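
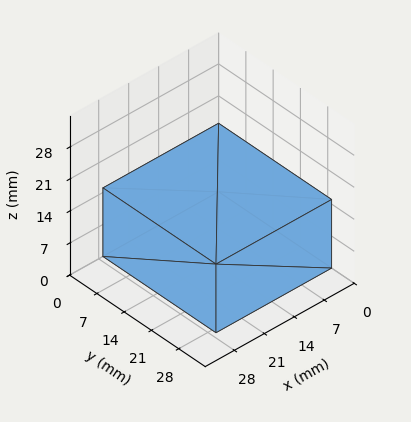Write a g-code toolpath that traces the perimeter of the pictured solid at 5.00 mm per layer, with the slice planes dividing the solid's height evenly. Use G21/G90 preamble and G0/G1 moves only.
Reading the render: the shape is a rectangular box, roughly 27 × 29 mm footprint and 15 mm tall (dimensions read to the nearest mm from the axis ticks). For the g-code, the solid's height is divided into equal slices at the stated Δz and each level perimeter traced with G1 moves after a G0 lift.

; perimeter-only toolpath
G21 ; units = mm
G90 ; absolute positioning
G28 ; home
; layer 1
G0 Z5.00
G0 X0.00 Y0.00
G1 X27.00 Y0.00
G1 X27.00 Y29.00
G1 X0.00 Y29.00
G1 X0.00 Y0.00
; layer 2
G0 Z10.00
G0 X0.00 Y0.00
G1 X27.00 Y0.00
G1 X27.00 Y29.00
G1 X0.00 Y29.00
G1 X0.00 Y0.00
; layer 3
G0 Z15.00
G0 X0.00 Y0.00
G1 X27.00 Y0.00
G1 X27.00 Y29.00
G1 X0.00 Y29.00
G1 X0.00 Y0.00
M2 ; end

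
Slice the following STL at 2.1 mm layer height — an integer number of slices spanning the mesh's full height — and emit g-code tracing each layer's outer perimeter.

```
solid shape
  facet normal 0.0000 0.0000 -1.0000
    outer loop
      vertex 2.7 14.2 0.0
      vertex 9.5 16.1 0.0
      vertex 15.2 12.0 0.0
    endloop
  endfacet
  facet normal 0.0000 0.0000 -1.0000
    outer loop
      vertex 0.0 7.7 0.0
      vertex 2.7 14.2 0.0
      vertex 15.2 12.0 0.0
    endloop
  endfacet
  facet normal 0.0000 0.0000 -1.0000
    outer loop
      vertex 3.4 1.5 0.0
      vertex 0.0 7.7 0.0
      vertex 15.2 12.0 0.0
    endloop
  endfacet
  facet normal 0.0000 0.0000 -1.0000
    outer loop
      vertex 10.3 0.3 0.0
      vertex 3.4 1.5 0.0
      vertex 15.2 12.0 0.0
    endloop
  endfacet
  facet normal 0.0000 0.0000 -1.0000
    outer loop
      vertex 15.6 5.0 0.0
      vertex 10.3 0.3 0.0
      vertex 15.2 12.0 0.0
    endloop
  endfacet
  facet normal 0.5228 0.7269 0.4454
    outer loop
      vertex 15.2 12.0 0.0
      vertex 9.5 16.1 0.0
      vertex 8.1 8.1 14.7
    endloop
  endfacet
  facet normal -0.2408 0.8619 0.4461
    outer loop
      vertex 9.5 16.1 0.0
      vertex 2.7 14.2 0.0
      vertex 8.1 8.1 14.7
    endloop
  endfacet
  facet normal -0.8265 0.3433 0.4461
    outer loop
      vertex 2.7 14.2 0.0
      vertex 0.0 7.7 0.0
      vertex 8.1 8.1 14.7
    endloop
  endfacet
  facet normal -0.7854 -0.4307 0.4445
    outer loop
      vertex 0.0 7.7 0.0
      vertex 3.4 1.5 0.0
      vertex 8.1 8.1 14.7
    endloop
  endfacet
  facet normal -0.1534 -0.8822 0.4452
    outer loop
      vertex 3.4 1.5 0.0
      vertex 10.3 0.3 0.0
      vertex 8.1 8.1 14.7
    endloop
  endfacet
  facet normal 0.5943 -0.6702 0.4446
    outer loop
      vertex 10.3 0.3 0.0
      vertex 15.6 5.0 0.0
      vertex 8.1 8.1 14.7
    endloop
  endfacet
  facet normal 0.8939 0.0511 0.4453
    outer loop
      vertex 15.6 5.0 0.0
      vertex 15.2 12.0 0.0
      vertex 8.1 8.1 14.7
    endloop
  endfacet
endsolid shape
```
; perimeter-only toolpath
G21 ; units = mm
G90 ; absolute positioning
G28 ; home
; layer 1
G0 Z2.1
G0 X14.2 Y11.4
G1 X9.3 Y15.0
G1 X3.5 Y13.3
G1 X1.2 Y7.8
G1 X4.1 Y2.4
G1 X10.0 Y1.4
G1 X14.5 Y5.4
G1 X14.2 Y11.4
; layer 2
G0 Z4.2
G0 X13.2 Y10.9
G1 X9.1 Y13.8
G1 X4.2 Y12.5
G1 X2.3 Y7.8
G1 X4.7 Y3.4
G1 X9.7 Y2.5
G1 X13.5 Y5.9
G1 X13.2 Y10.9
; layer 3
G0 Z6.3
G0 X12.2 Y10.3
G1 X8.9 Y12.7
G1 X5.0 Y11.6
G1 X3.5 Y7.9
G1 X5.4 Y4.3
G1 X9.4 Y3.6
G1 X12.4 Y6.3
G1 X12.2 Y10.3
; layer 4
G0 Z8.4
G0 X11.1 Y9.8
G1 X8.7 Y11.5
G1 X5.8 Y10.7
G1 X4.6 Y7.9
G1 X6.1 Y5.3
G1 X9.0 Y4.8
G1 X11.3 Y6.8
G1 X11.1 Y9.8
; layer 5
G0 Z10.5
G0 X10.1 Y9.2
G1 X8.5 Y10.4
G1 X6.6 Y9.8
G1 X5.8 Y8.0
G1 X6.8 Y6.2
G1 X8.7 Y5.9
G1 X10.2 Y7.2
G1 X10.1 Y9.2
; layer 6
G0 Z12.6
G0 X9.1 Y8.7
G1 X8.3 Y9.2
G1 X7.3 Y9.0
G1 X6.9 Y8.0
G1 X7.4 Y7.2
G1 X8.4 Y7.0
G1 X9.2 Y7.7
G1 X9.1 Y8.7
M2 ; end

The solid is a regular 7-sided pyramid, base circumscribed radius ≈ 8.1 mm, apex at z ≈ 14.7 mm. Slicing at Δz = 2.1 mm — 7 equal slices spanning the solid's height, so layer i sits at z = i·h/7 — gives 6 non-empty perimeters. Each is a 7-segment closed polygon; G0 lifts to the layer z and rapids to the start vertex, then G1 traces the edges. The cross-section shrinks linearly with z (the slice at the apex is degenerate and omitted).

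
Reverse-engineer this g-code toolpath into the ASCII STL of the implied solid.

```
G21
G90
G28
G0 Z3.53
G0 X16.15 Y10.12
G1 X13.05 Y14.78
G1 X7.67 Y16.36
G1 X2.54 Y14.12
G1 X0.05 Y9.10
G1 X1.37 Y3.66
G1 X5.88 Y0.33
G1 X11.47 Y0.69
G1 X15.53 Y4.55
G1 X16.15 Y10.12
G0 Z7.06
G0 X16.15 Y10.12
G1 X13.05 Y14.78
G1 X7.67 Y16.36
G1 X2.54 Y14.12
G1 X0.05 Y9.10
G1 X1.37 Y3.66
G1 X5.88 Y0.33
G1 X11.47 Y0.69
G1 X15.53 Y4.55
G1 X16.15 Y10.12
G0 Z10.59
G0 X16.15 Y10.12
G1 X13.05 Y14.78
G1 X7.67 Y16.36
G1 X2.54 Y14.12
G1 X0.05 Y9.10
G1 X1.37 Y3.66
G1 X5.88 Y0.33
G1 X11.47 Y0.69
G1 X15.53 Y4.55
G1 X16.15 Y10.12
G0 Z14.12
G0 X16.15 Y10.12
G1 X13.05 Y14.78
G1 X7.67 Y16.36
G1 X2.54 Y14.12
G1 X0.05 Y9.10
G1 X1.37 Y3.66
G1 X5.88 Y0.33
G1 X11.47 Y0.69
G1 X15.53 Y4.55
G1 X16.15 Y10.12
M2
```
solid part
  facet normal 0.0000 0.0000 -1.0000
    outer loop
      vertex 7.67 16.36 0.00
      vertex 13.05 14.78 0.00
      vertex 16.15 10.12 0.00
    endloop
  endfacet
  facet normal 0.0000 0.0000 -1.0000
    outer loop
      vertex 2.54 14.12 0.00
      vertex 7.67 16.36 0.00
      vertex 16.15 10.12 0.00
    endloop
  endfacet
  facet normal 0.0000 0.0000 -1.0000
    outer loop
      vertex 0.05 9.10 0.00
      vertex 2.54 14.12 0.00
      vertex 16.15 10.12 0.00
    endloop
  endfacet
  facet normal 0.0000 0.0000 -1.0000
    outer loop
      vertex 1.37 3.66 0.00
      vertex 0.05 9.10 0.00
      vertex 16.15 10.12 0.00
    endloop
  endfacet
  facet normal 0.0000 0.0000 -1.0000
    outer loop
      vertex 5.88 0.33 0.00
      vertex 1.37 3.66 0.00
      vertex 16.15 10.12 0.00
    endloop
  endfacet
  facet normal 0.0000 0.0000 -1.0000
    outer loop
      vertex 11.47 0.69 0.00
      vertex 5.88 0.33 0.00
      vertex 16.15 10.12 0.00
    endloop
  endfacet
  facet normal 0.0000 0.0000 -1.0000
    outer loop
      vertex 15.53 4.55 0.00
      vertex 11.47 0.69 0.00
      vertex 16.15 10.12 0.00
    endloop
  endfacet
  facet normal 0.0000 0.0000 1.0000
    outer loop
      vertex 16.15 10.12 14.12
      vertex 13.05 14.78 14.12
      vertex 7.67 16.36 14.12
    endloop
  endfacet
  facet normal 0.0000 0.0000 1.0000
    outer loop
      vertex 16.15 10.12 14.12
      vertex 7.67 16.36 14.12
      vertex 2.54 14.12 14.12
    endloop
  endfacet
  facet normal 0.0000 0.0000 1.0000
    outer loop
      vertex 16.15 10.12 14.12
      vertex 2.54 14.12 14.12
      vertex 0.05 9.10 14.12
    endloop
  endfacet
  facet normal 0.0000 0.0000 1.0000
    outer loop
      vertex 16.15 10.12 14.12
      vertex 0.05 9.10 14.12
      vertex 1.37 3.66 14.12
    endloop
  endfacet
  facet normal 0.0000 0.0000 1.0000
    outer loop
      vertex 16.15 10.12 14.12
      vertex 1.37 3.66 14.12
      vertex 5.88 0.33 14.12
    endloop
  endfacet
  facet normal 0.0000 0.0000 1.0000
    outer loop
      vertex 16.15 10.12 14.12
      vertex 5.88 0.33 14.12
      vertex 11.47 0.69 14.12
    endloop
  endfacet
  facet normal 0.0000 0.0000 1.0000
    outer loop
      vertex 16.15 10.12 14.12
      vertex 11.47 0.69 14.12
      vertex 15.53 4.55 14.12
    endloop
  endfacet
  facet normal 0.8326 0.5539 0.0000
    outer loop
      vertex 16.15 10.12 0.00
      vertex 13.05 14.78 0.00
      vertex 13.05 14.78 14.12
    endloop
  endfacet
  facet normal 0.8326 0.5539 0.0000
    outer loop
      vertex 16.15 10.12 0.00
      vertex 13.05 14.78 14.12
      vertex 16.15 10.12 14.12
    endloop
  endfacet
  facet normal 0.2818 0.9595 0.0000
    outer loop
      vertex 13.05 14.78 0.00
      vertex 7.67 16.36 0.00
      vertex 7.67 16.36 14.12
    endloop
  endfacet
  facet normal 0.2818 0.9595 0.0000
    outer loop
      vertex 13.05 14.78 0.00
      vertex 7.67 16.36 14.12
      vertex 13.05 14.78 14.12
    endloop
  endfacet
  facet normal -0.4002 0.9164 0.0000
    outer loop
      vertex 7.67 16.36 0.00
      vertex 2.54 14.12 0.00
      vertex 2.54 14.12 14.12
    endloop
  endfacet
  facet normal -0.4002 0.9164 0.0000
    outer loop
      vertex 7.67 16.36 0.00
      vertex 2.54 14.12 14.12
      vertex 7.67 16.36 14.12
    endloop
  endfacet
  facet normal -0.8959 0.4444 0.0000
    outer loop
      vertex 2.54 14.12 0.00
      vertex 0.05 9.10 0.00
      vertex 0.05 9.10 14.12
    endloop
  endfacet
  facet normal -0.8959 0.4444 0.0000
    outer loop
      vertex 2.54 14.12 0.00
      vertex 0.05 9.10 14.12
      vertex 2.54 14.12 14.12
    endloop
  endfacet
  facet normal -0.9718 -0.2358 0.0000
    outer loop
      vertex 0.05 9.10 0.00
      vertex 1.37 3.66 0.00
      vertex 1.37 3.66 14.12
    endloop
  endfacet
  facet normal -0.9718 -0.2358 0.0000
    outer loop
      vertex 0.05 9.10 0.00
      vertex 1.37 3.66 14.12
      vertex 0.05 9.10 14.12
    endloop
  endfacet
  facet normal -0.5940 -0.8045 0.0000
    outer loop
      vertex 1.37 3.66 0.00
      vertex 5.88 0.33 0.00
      vertex 5.88 0.33 14.12
    endloop
  endfacet
  facet normal -0.5940 -0.8045 0.0000
    outer loop
      vertex 1.37 3.66 0.00
      vertex 5.88 0.33 14.12
      vertex 1.37 3.66 14.12
    endloop
  endfacet
  facet normal 0.0643 -0.9979 0.0000
    outer loop
      vertex 5.88 0.33 0.00
      vertex 11.47 0.69 0.00
      vertex 11.47 0.69 14.12
    endloop
  endfacet
  facet normal 0.0643 -0.9979 0.0000
    outer loop
      vertex 5.88 0.33 0.00
      vertex 11.47 0.69 14.12
      vertex 5.88 0.33 14.12
    endloop
  endfacet
  facet normal 0.6890 -0.7247 0.0000
    outer loop
      vertex 11.47 0.69 0.00
      vertex 15.53 4.55 0.00
      vertex 15.53 4.55 14.12
    endloop
  endfacet
  facet normal 0.6890 -0.7247 0.0000
    outer loop
      vertex 11.47 0.69 0.00
      vertex 15.53 4.55 14.12
      vertex 11.47 0.69 14.12
    endloop
  endfacet
  facet normal 0.9939 -0.1106 0.0000
    outer loop
      vertex 15.53 4.55 0.00
      vertex 16.15 10.12 0.00
      vertex 16.15 10.12 14.12
    endloop
  endfacet
  facet normal 0.9939 -0.1106 0.0000
    outer loop
      vertex 15.53 4.55 0.00
      vertex 16.15 10.12 14.12
      vertex 15.53 4.55 14.12
    endloop
  endfacet
endsolid part

The G0 Z moves step by Δz≈3.53 mm. Every layer's G1 loop is the same polygon, so the solid is a straight extrusion of it from z=0 to z≈14.1. Closing with flat bottom and top caps and triangulating gives 32 facets — a regular 9-sided prism (a cylinder approximated with 9 flat sides), circumscribed radius ≈ 8.19 mm, height ≈ 14.1 mm.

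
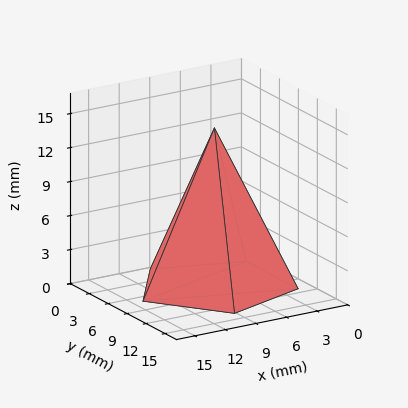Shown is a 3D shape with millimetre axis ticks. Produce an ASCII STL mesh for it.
Reading the render: the shape is a regular 5-sided pyramid, base circumscribed radius ≈ 7 mm, apex at z ≈ 14 mm (dimensions read to the nearest mm from the axis ticks). For the STL, each face is triangulated and given an outward normal.

solid part
  facet normal 0.0000 0.0000 -1.0000
    outer loop
      vertex 1.34 11.11 0.00
      vertex 9.16 13.66 0.00
      vertex 14.00 7.00 0.00
    endloop
  endfacet
  facet normal 0.0000 0.0000 -1.0000
    outer loop
      vertex 1.34 2.89 0.00
      vertex 1.34 11.11 0.00
      vertex 14.00 7.00 0.00
    endloop
  endfacet
  facet normal 0.0000 0.0000 -1.0000
    outer loop
      vertex 9.16 0.34 0.00
      vertex 1.34 2.89 0.00
      vertex 14.00 7.00 0.00
    endloop
  endfacet
  facet normal 0.7499 0.5450 0.3750
    outer loop
      vertex 14.00 7.00 0.00
      vertex 9.16 13.66 0.00
      vertex 7.00 7.00 14.00
    endloop
  endfacet
  facet normal -0.2874 0.8814 0.3749
    outer loop
      vertex 9.16 13.66 0.00
      vertex 1.34 11.11 0.00
      vertex 7.00 7.00 14.00
    endloop
  endfacet
  facet normal -0.9271 0.0000 0.3748
    outer loop
      vertex 1.34 11.11 0.00
      vertex 1.34 2.89 0.00
      vertex 7.00 7.00 14.00
    endloop
  endfacet
  facet normal -0.2874 -0.8814 0.3749
    outer loop
      vertex 1.34 2.89 0.00
      vertex 9.16 0.34 0.00
      vertex 7.00 7.00 14.00
    endloop
  endfacet
  facet normal 0.7499 -0.5450 0.3750
    outer loop
      vertex 9.16 0.34 0.00
      vertex 14.00 7.00 0.00
      vertex 7.00 7.00 14.00
    endloop
  endfacet
endsolid part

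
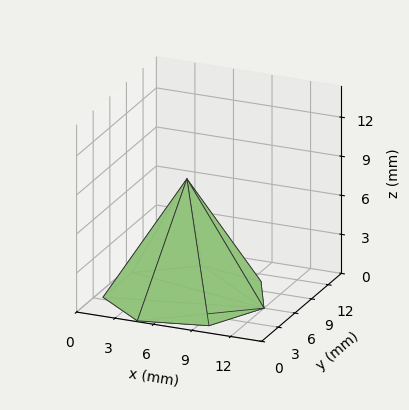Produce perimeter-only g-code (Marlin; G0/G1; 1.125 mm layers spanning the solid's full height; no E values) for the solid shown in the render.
Reading the render: the shape is a regular 7-sided pyramid, base circumscribed radius ≈ 6 mm, apex at z ≈ 9 mm (dimensions read to the nearest mm from the axis ticks). For the g-code, the solid's height is divided into equal slices at the stated Δz and each level perimeter traced with G1 moves after a G0 lift.

; perimeter-only toolpath
G21 ; units = mm
G90 ; absolute positioning
G28 ; home
; layer 1
G0 Z1.125
G0 X11.250 Y6.000
G1 X9.273 Y10.105
G1 X4.832 Y11.119
G1 X1.270 Y8.278
G1 X1.270 Y3.722
G1 X4.832 Y0.881
G1 X9.273 Y1.895
G1 X11.250 Y6.000
; layer 2
G0 Z2.250
G0 X10.500 Y6.000
G1 X8.806 Y9.518
G1 X4.999 Y10.387
G1 X1.946 Y7.952
G1 X1.946 Y4.048
G1 X4.999 Y1.613
G1 X8.806 Y2.482
G1 X10.500 Y6.000
; layer 3
G0 Z3.375
G0 X9.750 Y6.000
G1 X8.338 Y8.932
G1 X5.166 Y9.656
G1 X2.621 Y7.627
G1 X2.621 Y4.373
G1 X5.166 Y2.344
G1 X8.338 Y3.068
G1 X9.750 Y6.000
; layer 4
G0 Z4.500
G0 X9.000 Y6.000
G1 X7.870 Y8.346
G1 X5.332 Y8.925
G1 X3.297 Y7.301
G1 X3.297 Y4.699
G1 X5.332 Y3.075
G1 X7.870 Y3.655
G1 X9.000 Y6.000
; layer 5
G0 Z5.625
G0 X8.250 Y6.000
G1 X7.403 Y7.759
G1 X5.499 Y8.194
G1 X3.973 Y6.976
G1 X3.973 Y5.024
G1 X5.499 Y3.806
G1 X7.403 Y4.241
G1 X8.250 Y6.000
; layer 6
G0 Z6.750
G0 X7.500 Y6.000
G1 X6.935 Y7.173
G1 X5.666 Y7.463
G1 X4.649 Y6.651
G1 X4.649 Y5.349
G1 X5.666 Y4.537
G1 X6.935 Y4.827
G1 X7.500 Y6.000
; layer 7
G0 Z7.875
G0 X6.750 Y6.000
G1 X6.468 Y6.586
G1 X5.833 Y6.731
G1 X5.324 Y6.325
G1 X5.324 Y5.675
G1 X5.833 Y5.269
G1 X6.468 Y5.414
G1 X6.750 Y6.000
M2 ; end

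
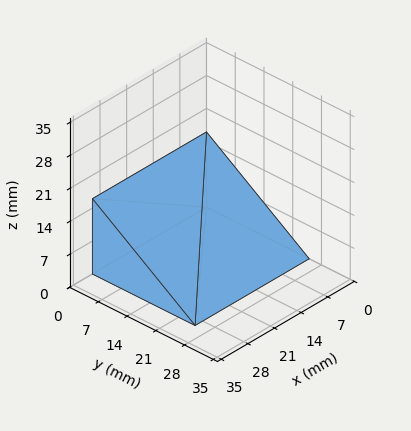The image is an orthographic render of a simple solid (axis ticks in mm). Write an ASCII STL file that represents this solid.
Reading the render: the shape is a wedge (ramp): 30 × 25 mm base, rising to 16 mm along the y=0 edge and sloping linearly to z=0 at y=25 (dimensions read to the nearest mm from the axis ticks). For the STL, each face is triangulated and given an outward normal.

solid part
  facet normal 0.0000 0.0000 -1.0000
    outer loop
      vertex 30.000 25.000 0.000
      vertex 30.000 0.000 0.000
      vertex 0.000 0.000 0.000
    endloop
  endfacet
  facet normal 0.0000 0.0000 -1.0000
    outer loop
      vertex 0.000 25.000 0.000
      vertex 30.000 25.000 0.000
      vertex 0.000 0.000 0.000
    endloop
  endfacet
  facet normal 0.0000 -1.0000 0.0000
    outer loop
      vertex 0.000 0.000 0.000
      vertex 30.000 0.000 0.000
      vertex 30.000 0.000 16.000
    endloop
  endfacet
  facet normal 0.0000 -1.0000 0.0000
    outer loop
      vertex 0.000 0.000 0.000
      vertex 30.000 0.000 16.000
      vertex 0.000 0.000 16.000
    endloop
  endfacet
  facet normal 0.0000 0.5391 0.8423
    outer loop
      vertex 0.000 0.000 16.000
      vertex 30.000 0.000 16.000
      vertex 30.000 25.000 0.000
    endloop
  endfacet
  facet normal 0.0000 0.5391 0.8423
    outer loop
      vertex 0.000 0.000 16.000
      vertex 30.000 25.000 0.000
      vertex 0.000 25.000 0.000
    endloop
  endfacet
  facet normal -1.0000 0.0000 0.0000
    outer loop
      vertex 0.000 0.000 16.000
      vertex 0.000 25.000 0.000
      vertex 0.000 0.000 0.000
    endloop
  endfacet
  facet normal 1.0000 0.0000 0.0000
    outer loop
      vertex 30.000 0.000 0.000
      vertex 30.000 25.000 0.000
      vertex 30.000 0.000 16.000
    endloop
  endfacet
endsolid part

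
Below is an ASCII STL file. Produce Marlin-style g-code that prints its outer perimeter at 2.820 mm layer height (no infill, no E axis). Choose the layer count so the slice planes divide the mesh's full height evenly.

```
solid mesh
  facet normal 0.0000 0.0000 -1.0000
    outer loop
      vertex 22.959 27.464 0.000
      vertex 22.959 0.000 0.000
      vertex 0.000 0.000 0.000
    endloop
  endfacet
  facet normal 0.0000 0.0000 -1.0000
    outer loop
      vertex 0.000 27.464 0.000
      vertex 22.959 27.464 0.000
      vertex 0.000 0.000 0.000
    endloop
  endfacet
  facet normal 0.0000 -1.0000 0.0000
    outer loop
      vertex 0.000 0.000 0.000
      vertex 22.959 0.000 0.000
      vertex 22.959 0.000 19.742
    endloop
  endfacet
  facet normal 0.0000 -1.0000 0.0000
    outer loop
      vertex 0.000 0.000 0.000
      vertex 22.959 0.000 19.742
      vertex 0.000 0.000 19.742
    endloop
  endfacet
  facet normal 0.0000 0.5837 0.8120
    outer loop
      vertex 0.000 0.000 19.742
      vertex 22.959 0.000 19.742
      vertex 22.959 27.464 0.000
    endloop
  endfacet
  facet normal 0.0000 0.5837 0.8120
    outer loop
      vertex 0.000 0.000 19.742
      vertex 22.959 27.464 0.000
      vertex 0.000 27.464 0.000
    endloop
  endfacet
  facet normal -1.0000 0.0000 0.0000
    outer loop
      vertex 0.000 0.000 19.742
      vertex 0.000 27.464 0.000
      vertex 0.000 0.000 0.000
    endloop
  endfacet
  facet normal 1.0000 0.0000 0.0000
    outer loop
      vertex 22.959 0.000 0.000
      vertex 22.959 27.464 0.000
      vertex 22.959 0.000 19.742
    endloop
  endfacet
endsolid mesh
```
; perimeter-only toolpath
G21 ; units = mm
G90 ; absolute positioning
G28 ; home
; layer 1
G0 Z2.820
G0 X0.000 Y0.000
G1 X22.959 Y0.000
G1 X22.959 Y23.541
G1 X0.000 Y23.541
G1 X0.000 Y0.000
; layer 2
G0 Z5.641
G0 X0.000 Y0.000
G1 X22.959 Y0.000
G1 X22.959 Y19.617
G1 X0.000 Y19.617
G1 X0.000 Y0.000
; layer 3
G0 Z8.461
G0 X0.000 Y0.000
G1 X22.959 Y0.000
G1 X22.959 Y15.694
G1 X0.000 Y15.694
G1 X0.000 Y0.000
; layer 4
G0 Z11.281
G0 X0.000 Y0.000
G1 X22.959 Y0.000
G1 X22.959 Y11.770
G1 X0.000 Y11.770
G1 X0.000 Y0.000
; layer 5
G0 Z14.101
G0 X0.000 Y0.000
G1 X22.959 Y0.000
G1 X22.959 Y7.847
G1 X0.000 Y7.847
G1 X0.000 Y0.000
; layer 6
G0 Z16.922
G0 X0.000 Y0.000
G1 X22.959 Y0.000
G1 X22.959 Y3.923
G1 X0.000 Y3.923
G1 X0.000 Y0.000
M2 ; end

The solid is a wedge (ramp): 23 × 27.5 mm base, rising to 19.7 mm along the y=0 edge and sloping linearly to z=0 at y=27.5. Slicing at Δz = 2.820 mm — 7 equal slices spanning the solid's height, so layer i sits at z = i·h/7 — gives 6 non-empty perimeters. Each is a 4-segment closed polygon; G0 lifts to the layer z and rapids to the start vertex, then G1 traces the edges. The cross-section shrinks linearly with z (the slice at the apex is degenerate and omitted).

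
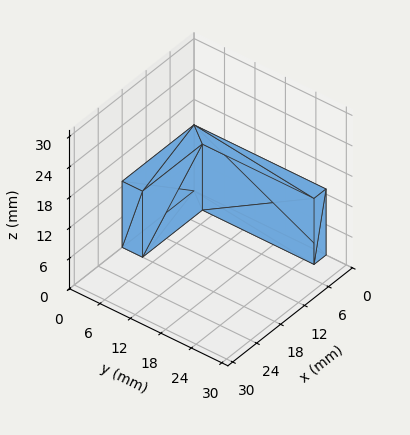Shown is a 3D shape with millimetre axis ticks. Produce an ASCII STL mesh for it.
Reading the render: the shape is an L-shaped prism: outer 18 × 26 mm, arm thicknesses ≈ 4 mm (horizontal) and 3 mm (vertical), extruded 13 mm in z (dimensions read to the nearest mm from the axis ticks). For the STL, each face is triangulated and given an outward normal.

solid part
  facet normal 0.0000 0.0000 -1.0000
    outer loop
      vertex 18.000 4.000 0.000
      vertex 18.000 0.000 0.000
      vertex 0.000 0.000 0.000
    endloop
  endfacet
  facet normal 0.0000 0.0000 -1.0000
    outer loop
      vertex 3.000 4.000 0.000
      vertex 18.000 4.000 0.000
      vertex 0.000 0.000 0.000
    endloop
  endfacet
  facet normal 0.0000 0.0000 -1.0000
    outer loop
      vertex 3.000 26.000 0.000
      vertex 3.000 4.000 0.000
      vertex 0.000 0.000 0.000
    endloop
  endfacet
  facet normal 0.0000 0.0000 -1.0000
    outer loop
      vertex 0.000 26.000 0.000
      vertex 3.000 26.000 0.000
      vertex 0.000 0.000 0.000
    endloop
  endfacet
  facet normal 0.0000 0.0000 1.0000
    outer loop
      vertex 0.000 0.000 13.000
      vertex 18.000 0.000 13.000
      vertex 18.000 4.000 13.000
    endloop
  endfacet
  facet normal 0.0000 0.0000 1.0000
    outer loop
      vertex 0.000 0.000 13.000
      vertex 18.000 4.000 13.000
      vertex 3.000 4.000 13.000
    endloop
  endfacet
  facet normal 0.0000 0.0000 1.0000
    outer loop
      vertex 0.000 0.000 13.000
      vertex 3.000 4.000 13.000
      vertex 3.000 26.000 13.000
    endloop
  endfacet
  facet normal 0.0000 0.0000 1.0000
    outer loop
      vertex 0.000 0.000 13.000
      vertex 3.000 26.000 13.000
      vertex 0.000 26.000 13.000
    endloop
  endfacet
  facet normal 0.0000 -1.0000 0.0000
    outer loop
      vertex 0.000 0.000 0.000
      vertex 18.000 0.000 0.000
      vertex 18.000 0.000 13.000
    endloop
  endfacet
  facet normal 0.0000 -1.0000 0.0000
    outer loop
      vertex 0.000 0.000 0.000
      vertex 18.000 0.000 13.000
      vertex 0.000 0.000 13.000
    endloop
  endfacet
  facet normal 1.0000 0.0000 0.0000
    outer loop
      vertex 18.000 0.000 0.000
      vertex 18.000 4.000 0.000
      vertex 18.000 4.000 13.000
    endloop
  endfacet
  facet normal 1.0000 0.0000 0.0000
    outer loop
      vertex 18.000 0.000 0.000
      vertex 18.000 4.000 13.000
      vertex 18.000 0.000 13.000
    endloop
  endfacet
  facet normal 0.0000 1.0000 0.0000
    outer loop
      vertex 18.000 4.000 0.000
      vertex 3.000 4.000 0.000
      vertex 3.000 4.000 13.000
    endloop
  endfacet
  facet normal 0.0000 1.0000 0.0000
    outer loop
      vertex 18.000 4.000 0.000
      vertex 3.000 4.000 13.000
      vertex 18.000 4.000 13.000
    endloop
  endfacet
  facet normal 1.0000 0.0000 0.0000
    outer loop
      vertex 3.000 4.000 0.000
      vertex 3.000 26.000 0.000
      vertex 3.000 26.000 13.000
    endloop
  endfacet
  facet normal 1.0000 0.0000 0.0000
    outer loop
      vertex 3.000 4.000 0.000
      vertex 3.000 26.000 13.000
      vertex 3.000 4.000 13.000
    endloop
  endfacet
  facet normal 0.0000 1.0000 0.0000
    outer loop
      vertex 3.000 26.000 0.000
      vertex 0.000 26.000 0.000
      vertex 0.000 26.000 13.000
    endloop
  endfacet
  facet normal 0.0000 1.0000 0.0000
    outer loop
      vertex 3.000 26.000 0.000
      vertex 0.000 26.000 13.000
      vertex 3.000 26.000 13.000
    endloop
  endfacet
  facet normal -1.0000 0.0000 0.0000
    outer loop
      vertex 0.000 26.000 0.000
      vertex 0.000 0.000 0.000
      vertex 0.000 0.000 13.000
    endloop
  endfacet
  facet normal -1.0000 0.0000 0.0000
    outer loop
      vertex 0.000 26.000 0.000
      vertex 0.000 0.000 13.000
      vertex 0.000 26.000 13.000
    endloop
  endfacet
endsolid part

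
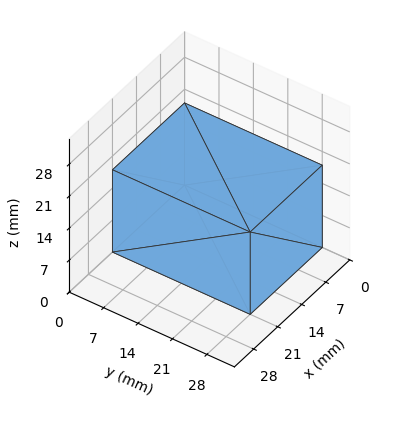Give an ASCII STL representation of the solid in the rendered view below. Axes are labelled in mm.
Reading the render: the shape is a rectangular box, roughly 21 × 28 mm footprint and 18 mm tall (dimensions read to the nearest mm from the axis ticks). For the STL, each face is triangulated and given an outward normal.

solid part
  facet normal 0.0000 0.0000 -1.0000
    outer loop
      vertex 21.000 28.000 0.000
      vertex 21.000 0.000 0.000
      vertex 0.000 0.000 0.000
    endloop
  endfacet
  facet normal 0.0000 0.0000 -1.0000
    outer loop
      vertex 0.000 28.000 0.000
      vertex 21.000 28.000 0.000
      vertex 0.000 0.000 0.000
    endloop
  endfacet
  facet normal 0.0000 0.0000 1.0000
    outer loop
      vertex 0.000 0.000 18.000
      vertex 21.000 0.000 18.000
      vertex 21.000 28.000 18.000
    endloop
  endfacet
  facet normal 0.0000 0.0000 1.0000
    outer loop
      vertex 0.000 0.000 18.000
      vertex 21.000 28.000 18.000
      vertex 0.000 28.000 18.000
    endloop
  endfacet
  facet normal 0.0000 -1.0000 0.0000
    outer loop
      vertex 0.000 0.000 0.000
      vertex 21.000 0.000 0.000
      vertex 21.000 0.000 18.000
    endloop
  endfacet
  facet normal 0.0000 -1.0000 0.0000
    outer loop
      vertex 0.000 0.000 0.000
      vertex 21.000 0.000 18.000
      vertex 0.000 0.000 18.000
    endloop
  endfacet
  facet normal 0.0000 1.0000 0.0000
    outer loop
      vertex 21.000 28.000 18.000
      vertex 21.000 28.000 0.000
      vertex 0.000 28.000 0.000
    endloop
  endfacet
  facet normal 0.0000 1.0000 0.0000
    outer loop
      vertex 0.000 28.000 18.000
      vertex 21.000 28.000 18.000
      vertex 0.000 28.000 0.000
    endloop
  endfacet
  facet normal -1.0000 0.0000 0.0000
    outer loop
      vertex 0.000 28.000 18.000
      vertex 0.000 28.000 0.000
      vertex 0.000 0.000 0.000
    endloop
  endfacet
  facet normal -1.0000 0.0000 0.0000
    outer loop
      vertex 0.000 0.000 18.000
      vertex 0.000 28.000 18.000
      vertex 0.000 0.000 0.000
    endloop
  endfacet
  facet normal 1.0000 0.0000 0.0000
    outer loop
      vertex 21.000 0.000 0.000
      vertex 21.000 28.000 0.000
      vertex 21.000 28.000 18.000
    endloop
  endfacet
  facet normal 1.0000 0.0000 0.0000
    outer loop
      vertex 21.000 0.000 0.000
      vertex 21.000 28.000 18.000
      vertex 21.000 0.000 18.000
    endloop
  endfacet
endsolid part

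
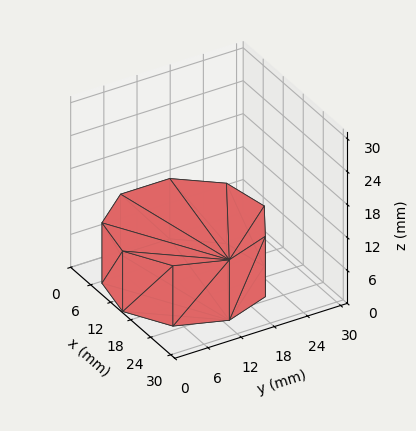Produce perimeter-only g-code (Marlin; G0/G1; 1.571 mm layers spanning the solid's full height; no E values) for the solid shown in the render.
Reading the render: the shape is a regular 9-sided prism (a cylinder approximated with 9 flat sides), circumscribed radius ≈ 13 mm, height ≈ 11 mm (dimensions read to the nearest mm from the axis ticks). For the g-code, the solid's height is divided into equal slices at the stated Δz and each level perimeter traced with G1 moves after a G0 lift.

; perimeter-only toolpath
G21 ; units = mm
G90 ; absolute positioning
G28 ; home
; layer 1
G0 Z1.571
G0 X26.000 Y13.000
G1 X22.959 Y21.356
G1 X15.257 Y25.803
G1 X6.500 Y24.258
G1 X0.784 Y17.446
G1 X0.784 Y8.554
G1 X6.500 Y1.742
G1 X15.257 Y0.197
G1 X22.959 Y4.644
G1 X26.000 Y13.000
; layer 2
G0 Z3.143
G0 X26.000 Y13.000
G1 X22.959 Y21.356
G1 X15.257 Y25.803
G1 X6.500 Y24.258
G1 X0.784 Y17.446
G1 X0.784 Y8.554
G1 X6.500 Y1.742
G1 X15.257 Y0.197
G1 X22.959 Y4.644
G1 X26.000 Y13.000
; layer 3
G0 Z4.714
G0 X26.000 Y13.000
G1 X22.959 Y21.356
G1 X15.257 Y25.803
G1 X6.500 Y24.258
G1 X0.784 Y17.446
G1 X0.784 Y8.554
G1 X6.500 Y1.742
G1 X15.257 Y0.197
G1 X22.959 Y4.644
G1 X26.000 Y13.000
; layer 4
G0 Z6.286
G0 X26.000 Y13.000
G1 X22.959 Y21.356
G1 X15.257 Y25.803
G1 X6.500 Y24.258
G1 X0.784 Y17.446
G1 X0.784 Y8.554
G1 X6.500 Y1.742
G1 X15.257 Y0.197
G1 X22.959 Y4.644
G1 X26.000 Y13.000
; layer 5
G0 Z7.857
G0 X26.000 Y13.000
G1 X22.959 Y21.356
G1 X15.257 Y25.803
G1 X6.500 Y24.258
G1 X0.784 Y17.446
G1 X0.784 Y8.554
G1 X6.500 Y1.742
G1 X15.257 Y0.197
G1 X22.959 Y4.644
G1 X26.000 Y13.000
; layer 6
G0 Z9.429
G0 X26.000 Y13.000
G1 X22.959 Y21.356
G1 X15.257 Y25.803
G1 X6.500 Y24.258
G1 X0.784 Y17.446
G1 X0.784 Y8.554
G1 X6.500 Y1.742
G1 X15.257 Y0.197
G1 X22.959 Y4.644
G1 X26.000 Y13.000
; layer 7
G0 Z11.000
G0 X26.000 Y13.000
G1 X22.959 Y21.356
G1 X15.257 Y25.803
G1 X6.500 Y24.258
G1 X0.784 Y17.446
G1 X0.784 Y8.554
G1 X6.500 Y1.742
G1 X15.257 Y0.197
G1 X22.959 Y4.644
G1 X26.000 Y13.000
M2 ; end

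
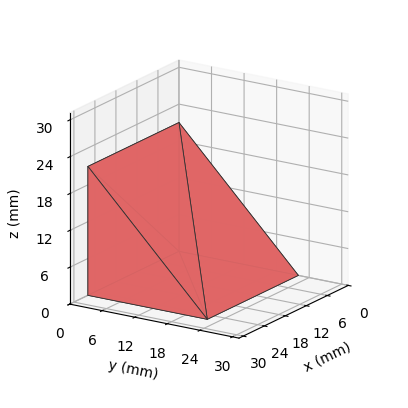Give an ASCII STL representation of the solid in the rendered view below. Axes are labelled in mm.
Reading the render: the shape is a wedge (ramp): 26 × 22 mm base, rising to 21 mm along the y=0 edge and sloping linearly to z=0 at y=22 (dimensions read to the nearest mm from the axis ticks). For the STL, each face is triangulated and given an outward normal.

solid part
  facet normal 0.0000 0.0000 -1.0000
    outer loop
      vertex 26.00 22.00 0.00
      vertex 26.00 0.00 0.00
      vertex 0.00 0.00 0.00
    endloop
  endfacet
  facet normal 0.0000 0.0000 -1.0000
    outer loop
      vertex 0.00 22.00 0.00
      vertex 26.00 22.00 0.00
      vertex 0.00 0.00 0.00
    endloop
  endfacet
  facet normal 0.0000 -1.0000 0.0000
    outer loop
      vertex 0.00 0.00 0.00
      vertex 26.00 0.00 0.00
      vertex 26.00 0.00 21.00
    endloop
  endfacet
  facet normal 0.0000 -1.0000 0.0000
    outer loop
      vertex 0.00 0.00 0.00
      vertex 26.00 0.00 21.00
      vertex 0.00 0.00 21.00
    endloop
  endfacet
  facet normal 0.0000 0.6905 0.7234
    outer loop
      vertex 0.00 0.00 21.00
      vertex 26.00 0.00 21.00
      vertex 26.00 22.00 0.00
    endloop
  endfacet
  facet normal 0.0000 0.6905 0.7234
    outer loop
      vertex 0.00 0.00 21.00
      vertex 26.00 22.00 0.00
      vertex 0.00 22.00 0.00
    endloop
  endfacet
  facet normal -1.0000 0.0000 0.0000
    outer loop
      vertex 0.00 0.00 21.00
      vertex 0.00 22.00 0.00
      vertex 0.00 0.00 0.00
    endloop
  endfacet
  facet normal 1.0000 0.0000 0.0000
    outer loop
      vertex 26.00 0.00 0.00
      vertex 26.00 22.00 0.00
      vertex 26.00 0.00 21.00
    endloop
  endfacet
endsolid part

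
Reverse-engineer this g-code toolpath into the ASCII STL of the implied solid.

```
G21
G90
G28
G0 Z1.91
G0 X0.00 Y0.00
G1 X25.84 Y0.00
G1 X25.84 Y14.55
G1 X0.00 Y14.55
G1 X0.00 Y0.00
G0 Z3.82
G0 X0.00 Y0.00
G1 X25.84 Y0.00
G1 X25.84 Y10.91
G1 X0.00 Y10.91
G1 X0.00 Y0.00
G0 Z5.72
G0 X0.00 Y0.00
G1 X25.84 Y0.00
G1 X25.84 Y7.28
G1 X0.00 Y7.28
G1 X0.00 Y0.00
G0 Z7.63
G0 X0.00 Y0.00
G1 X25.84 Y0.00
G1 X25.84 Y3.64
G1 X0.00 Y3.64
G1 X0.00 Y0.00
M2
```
solid part
  facet normal 0.0000 0.0000 -1.0000
    outer loop
      vertex 25.84 18.19 0.00
      vertex 25.84 0.00 0.00
      vertex 0.00 0.00 0.00
    endloop
  endfacet
  facet normal 0.0000 0.0000 -1.0000
    outer loop
      vertex 0.00 18.19 0.00
      vertex 25.84 18.19 0.00
      vertex 0.00 0.00 0.00
    endloop
  endfacet
  facet normal 0.0000 -1.0000 0.0000
    outer loop
      vertex 0.00 0.00 0.00
      vertex 25.84 0.00 0.00
      vertex 25.84 0.00 9.54
    endloop
  endfacet
  facet normal 0.0000 -1.0000 0.0000
    outer loop
      vertex 0.00 0.00 0.00
      vertex 25.84 0.00 9.54
      vertex 0.00 0.00 9.54
    endloop
  endfacet
  facet normal 0.0000 0.4645 0.8856
    outer loop
      vertex 0.00 0.00 9.54
      vertex 25.84 0.00 9.54
      vertex 25.84 18.19 0.00
    endloop
  endfacet
  facet normal 0.0000 0.4645 0.8856
    outer loop
      vertex 0.00 0.00 9.54
      vertex 25.84 18.19 0.00
      vertex 0.00 18.19 0.00
    endloop
  endfacet
  facet normal -1.0000 0.0000 0.0000
    outer loop
      vertex 0.00 0.00 9.54
      vertex 0.00 18.19 0.00
      vertex 0.00 0.00 0.00
    endloop
  endfacet
  facet normal 1.0000 0.0000 0.0000
    outer loop
      vertex 25.84 0.00 0.00
      vertex 25.84 18.19 0.00
      vertex 25.84 0.00 9.54
    endloop
  endfacet
endsolid part

The G0 Z moves step by Δz≈1.91 mm. The G1 loops shrink linearly with z, so the solid tapers from its base footprint up to z≈9.54. Closing with a flat bottom cap and the tapered top and triangulating gives 8 facets — a wedge (ramp): 25.8 × 18.2 mm base, rising to 9.54 mm along the y=0 edge and sloping linearly to z=0 at y=18.2.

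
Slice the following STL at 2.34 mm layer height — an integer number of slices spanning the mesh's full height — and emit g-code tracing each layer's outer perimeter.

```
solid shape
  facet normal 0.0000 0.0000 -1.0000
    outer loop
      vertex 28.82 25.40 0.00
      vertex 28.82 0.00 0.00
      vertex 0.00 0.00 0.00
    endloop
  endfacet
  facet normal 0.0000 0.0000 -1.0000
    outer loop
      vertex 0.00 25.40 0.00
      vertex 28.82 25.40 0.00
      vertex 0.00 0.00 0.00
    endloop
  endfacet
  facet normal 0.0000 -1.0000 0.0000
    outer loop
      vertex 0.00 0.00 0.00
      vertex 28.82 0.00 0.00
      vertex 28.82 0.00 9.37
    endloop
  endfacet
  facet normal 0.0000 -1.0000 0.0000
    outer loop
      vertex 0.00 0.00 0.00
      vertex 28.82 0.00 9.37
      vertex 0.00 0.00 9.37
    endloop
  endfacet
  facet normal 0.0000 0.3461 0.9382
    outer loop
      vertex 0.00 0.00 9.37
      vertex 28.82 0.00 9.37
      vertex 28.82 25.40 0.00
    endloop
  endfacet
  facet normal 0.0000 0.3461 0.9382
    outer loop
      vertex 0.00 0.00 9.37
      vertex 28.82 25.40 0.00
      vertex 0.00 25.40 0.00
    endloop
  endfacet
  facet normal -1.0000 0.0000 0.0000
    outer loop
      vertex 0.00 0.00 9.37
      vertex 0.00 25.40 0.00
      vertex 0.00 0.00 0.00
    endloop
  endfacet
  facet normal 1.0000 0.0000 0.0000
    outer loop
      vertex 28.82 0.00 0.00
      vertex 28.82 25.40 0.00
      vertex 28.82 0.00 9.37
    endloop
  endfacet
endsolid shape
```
; perimeter-only toolpath
G21 ; units = mm
G90 ; absolute positioning
G28 ; home
; layer 1
G0 Z2.34
G0 X0.00 Y0.00
G1 X28.82 Y0.00
G1 X28.82 Y19.05
G1 X0.00 Y19.05
G1 X0.00 Y0.00
; layer 2
G0 Z4.68
G0 X0.00 Y0.00
G1 X28.82 Y0.00
G1 X28.82 Y12.70
G1 X0.00 Y12.70
G1 X0.00 Y0.00
; layer 3
G0 Z7.03
G0 X0.00 Y0.00
G1 X28.82 Y0.00
G1 X28.82 Y6.35
G1 X0.00 Y6.35
G1 X0.00 Y0.00
M2 ; end

The solid is a wedge (ramp): 28.8 × 25.4 mm base, rising to 9.37 mm along the y=0 edge and sloping linearly to z=0 at y=25.4. Slicing at Δz = 2.34 mm — 4 equal slices spanning the solid's height, so layer i sits at z = i·h/4 — gives 3 non-empty perimeters. Each is a 4-segment closed polygon; G0 lifts to the layer z and rapids to the start vertex, then G1 traces the edges. The cross-section shrinks linearly with z (the slice at the apex is degenerate and omitted).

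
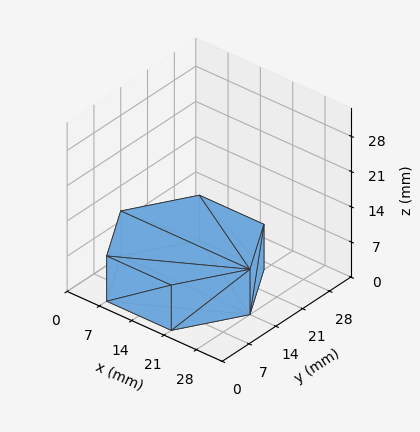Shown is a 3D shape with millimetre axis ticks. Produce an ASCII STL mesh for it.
Reading the render: the shape is a regular 6-sided prism (a cylinder approximated with 6 flat sides), circumscribed radius ≈ 14 mm, height ≈ 9 mm (dimensions read to the nearest mm from the axis ticks). For the STL, each face is triangulated and given an outward normal.

solid part
  facet normal 0.0000 0.0000 -1.0000
    outer loop
      vertex 7.0 26.1 0.0
      vertex 21.0 26.1 0.0
      vertex 28.0 14.0 0.0
    endloop
  endfacet
  facet normal 0.0000 0.0000 -1.0000
    outer loop
      vertex 0.0 14.0 0.0
      vertex 7.0 26.1 0.0
      vertex 28.0 14.0 0.0
    endloop
  endfacet
  facet normal 0.0000 0.0000 -1.0000
    outer loop
      vertex 7.0 1.9 0.0
      vertex 0.0 14.0 0.0
      vertex 28.0 14.0 0.0
    endloop
  endfacet
  facet normal 0.0000 0.0000 -1.0000
    outer loop
      vertex 21.0 1.9 0.0
      vertex 7.0 1.9 0.0
      vertex 28.0 14.0 0.0
    endloop
  endfacet
  facet normal 0.0000 0.0000 1.0000
    outer loop
      vertex 28.0 14.0 9.0
      vertex 21.0 26.1 9.0
      vertex 7.0 26.1 9.0
    endloop
  endfacet
  facet normal 0.0000 0.0000 1.0000
    outer loop
      vertex 28.0 14.0 9.0
      vertex 7.0 26.1 9.0
      vertex 0.0 14.0 9.0
    endloop
  endfacet
  facet normal 0.0000 0.0000 1.0000
    outer loop
      vertex 28.0 14.0 9.0
      vertex 0.0 14.0 9.0
      vertex 7.0 1.9 9.0
    endloop
  endfacet
  facet normal 0.0000 0.0000 1.0000
    outer loop
      vertex 28.0 14.0 9.0
      vertex 7.0 1.9 9.0
      vertex 21.0 1.9 9.0
    endloop
  endfacet
  facet normal 0.8656 0.5008 0.0000
    outer loop
      vertex 28.0 14.0 0.0
      vertex 21.0 26.1 0.0
      vertex 21.0 26.1 9.0
    endloop
  endfacet
  facet normal 0.8656 0.5008 0.0000
    outer loop
      vertex 28.0 14.0 0.0
      vertex 21.0 26.1 9.0
      vertex 28.0 14.0 9.0
    endloop
  endfacet
  facet normal 0.0000 1.0000 0.0000
    outer loop
      vertex 21.0 26.1 0.0
      vertex 7.0 26.1 0.0
      vertex 7.0 26.1 9.0
    endloop
  endfacet
  facet normal 0.0000 1.0000 0.0000
    outer loop
      vertex 21.0 26.1 0.0
      vertex 7.0 26.1 9.0
      vertex 21.0 26.1 9.0
    endloop
  endfacet
  facet normal -0.8656 0.5008 0.0000
    outer loop
      vertex 7.0 26.1 0.0
      vertex 0.0 14.0 0.0
      vertex 0.0 14.0 9.0
    endloop
  endfacet
  facet normal -0.8656 0.5008 0.0000
    outer loop
      vertex 7.0 26.1 0.0
      vertex 0.0 14.0 9.0
      vertex 7.0 26.1 9.0
    endloop
  endfacet
  facet normal -0.8656 -0.5008 0.0000
    outer loop
      vertex 0.0 14.0 0.0
      vertex 7.0 1.9 0.0
      vertex 7.0 1.9 9.0
    endloop
  endfacet
  facet normal -0.8656 -0.5008 0.0000
    outer loop
      vertex 0.0 14.0 0.0
      vertex 7.0 1.9 9.0
      vertex 0.0 14.0 9.0
    endloop
  endfacet
  facet normal 0.0000 -1.0000 0.0000
    outer loop
      vertex 7.0 1.9 0.0
      vertex 21.0 1.9 0.0
      vertex 21.0 1.9 9.0
    endloop
  endfacet
  facet normal 0.0000 -1.0000 0.0000
    outer loop
      vertex 7.0 1.9 0.0
      vertex 21.0 1.9 9.0
      vertex 7.0 1.9 9.0
    endloop
  endfacet
  facet normal 0.8656 -0.5008 0.0000
    outer loop
      vertex 21.0 1.9 0.0
      vertex 28.0 14.0 0.0
      vertex 28.0 14.0 9.0
    endloop
  endfacet
  facet normal 0.8656 -0.5008 0.0000
    outer loop
      vertex 21.0 1.9 0.0
      vertex 28.0 14.0 9.0
      vertex 21.0 1.9 9.0
    endloop
  endfacet
endsolid part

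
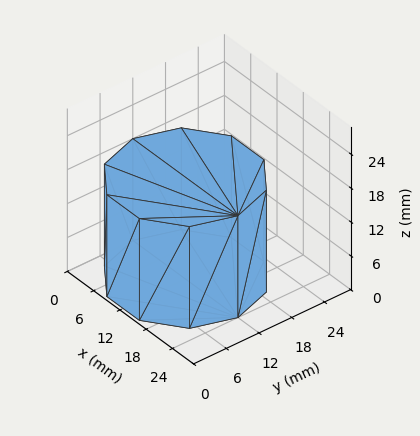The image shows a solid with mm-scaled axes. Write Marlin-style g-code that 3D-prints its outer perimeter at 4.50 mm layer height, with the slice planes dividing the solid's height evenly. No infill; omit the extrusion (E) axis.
Reading the render: the shape is a regular 10-sided prism (a cylinder approximated with 10 flat sides), circumscribed radius ≈ 12 mm, height ≈ 18 mm (dimensions read to the nearest mm from the axis ticks). For the g-code, the solid's height is divided into equal slices at the stated Δz and each level perimeter traced with G1 moves after a G0 lift.

; perimeter-only toolpath
G21 ; units = mm
G90 ; absolute positioning
G28 ; home
; layer 1
G0 Z4.50
G0 X24.00 Y12.00
G1 X21.71 Y19.05
G1 X15.71 Y23.41
G1 X8.29 Y23.41
G1 X2.29 Y19.05
G1 X0.00 Y12.00
G1 X2.29 Y4.95
G1 X8.29 Y0.59
G1 X15.71 Y0.59
G1 X21.71 Y4.95
G1 X24.00 Y12.00
; layer 2
G0 Z9.00
G0 X24.00 Y12.00
G1 X21.71 Y19.05
G1 X15.71 Y23.41
G1 X8.29 Y23.41
G1 X2.29 Y19.05
G1 X0.00 Y12.00
G1 X2.29 Y4.95
G1 X8.29 Y0.59
G1 X15.71 Y0.59
G1 X21.71 Y4.95
G1 X24.00 Y12.00
; layer 3
G0 Z13.50
G0 X24.00 Y12.00
G1 X21.71 Y19.05
G1 X15.71 Y23.41
G1 X8.29 Y23.41
G1 X2.29 Y19.05
G1 X0.00 Y12.00
G1 X2.29 Y4.95
G1 X8.29 Y0.59
G1 X15.71 Y0.59
G1 X21.71 Y4.95
G1 X24.00 Y12.00
; layer 4
G0 Z18.00
G0 X24.00 Y12.00
G1 X21.71 Y19.05
G1 X15.71 Y23.41
G1 X8.29 Y23.41
G1 X2.29 Y19.05
G1 X0.00 Y12.00
G1 X2.29 Y4.95
G1 X8.29 Y0.59
G1 X15.71 Y0.59
G1 X21.71 Y4.95
G1 X24.00 Y12.00
M2 ; end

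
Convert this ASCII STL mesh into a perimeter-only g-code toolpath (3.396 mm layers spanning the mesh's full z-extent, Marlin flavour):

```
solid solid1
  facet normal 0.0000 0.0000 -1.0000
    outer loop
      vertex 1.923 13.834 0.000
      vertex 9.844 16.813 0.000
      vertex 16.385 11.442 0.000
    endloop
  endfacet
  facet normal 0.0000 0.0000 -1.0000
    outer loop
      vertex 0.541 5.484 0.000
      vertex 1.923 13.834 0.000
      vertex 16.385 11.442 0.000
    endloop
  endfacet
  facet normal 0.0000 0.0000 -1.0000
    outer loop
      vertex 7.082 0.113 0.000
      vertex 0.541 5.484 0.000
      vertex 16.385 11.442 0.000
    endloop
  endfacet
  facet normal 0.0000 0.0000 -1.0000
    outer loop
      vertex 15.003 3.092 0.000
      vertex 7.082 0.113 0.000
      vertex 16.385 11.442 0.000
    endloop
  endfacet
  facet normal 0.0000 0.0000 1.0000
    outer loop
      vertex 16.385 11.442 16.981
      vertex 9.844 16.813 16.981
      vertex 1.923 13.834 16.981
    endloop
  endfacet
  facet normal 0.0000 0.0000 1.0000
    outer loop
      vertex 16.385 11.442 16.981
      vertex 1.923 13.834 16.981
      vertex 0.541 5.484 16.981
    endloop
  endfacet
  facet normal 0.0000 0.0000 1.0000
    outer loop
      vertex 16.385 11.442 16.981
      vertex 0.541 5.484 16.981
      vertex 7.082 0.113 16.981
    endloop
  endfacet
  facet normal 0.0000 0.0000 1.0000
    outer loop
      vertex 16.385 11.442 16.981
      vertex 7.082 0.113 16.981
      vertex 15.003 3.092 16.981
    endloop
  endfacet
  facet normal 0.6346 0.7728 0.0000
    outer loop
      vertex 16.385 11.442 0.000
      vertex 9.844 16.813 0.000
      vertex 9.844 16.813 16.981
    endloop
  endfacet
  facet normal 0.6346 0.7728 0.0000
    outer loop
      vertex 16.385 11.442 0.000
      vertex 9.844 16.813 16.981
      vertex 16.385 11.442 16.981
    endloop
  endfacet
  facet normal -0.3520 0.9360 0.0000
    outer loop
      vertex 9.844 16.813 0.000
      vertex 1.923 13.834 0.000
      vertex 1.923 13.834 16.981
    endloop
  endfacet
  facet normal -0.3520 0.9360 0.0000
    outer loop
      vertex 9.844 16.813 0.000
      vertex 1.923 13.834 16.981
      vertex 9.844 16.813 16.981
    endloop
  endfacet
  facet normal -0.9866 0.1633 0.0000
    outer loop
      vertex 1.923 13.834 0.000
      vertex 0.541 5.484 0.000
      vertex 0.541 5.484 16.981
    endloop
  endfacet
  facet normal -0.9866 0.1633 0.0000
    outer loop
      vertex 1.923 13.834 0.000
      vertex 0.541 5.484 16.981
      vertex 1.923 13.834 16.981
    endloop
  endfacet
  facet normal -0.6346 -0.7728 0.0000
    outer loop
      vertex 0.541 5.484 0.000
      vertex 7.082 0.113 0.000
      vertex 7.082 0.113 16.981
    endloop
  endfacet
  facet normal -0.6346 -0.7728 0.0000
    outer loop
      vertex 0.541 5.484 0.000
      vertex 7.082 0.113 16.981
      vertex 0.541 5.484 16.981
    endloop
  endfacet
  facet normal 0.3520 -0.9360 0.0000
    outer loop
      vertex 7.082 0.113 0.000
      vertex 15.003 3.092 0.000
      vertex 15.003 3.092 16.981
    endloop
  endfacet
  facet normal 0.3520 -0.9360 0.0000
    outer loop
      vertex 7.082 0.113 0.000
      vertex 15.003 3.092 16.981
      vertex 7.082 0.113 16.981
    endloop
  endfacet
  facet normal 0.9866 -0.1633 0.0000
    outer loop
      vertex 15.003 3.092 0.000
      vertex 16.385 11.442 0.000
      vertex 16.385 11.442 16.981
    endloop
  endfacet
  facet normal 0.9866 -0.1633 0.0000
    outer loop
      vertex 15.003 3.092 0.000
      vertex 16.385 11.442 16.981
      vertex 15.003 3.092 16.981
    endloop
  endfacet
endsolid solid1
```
; perimeter-only toolpath
G21 ; units = mm
G90 ; absolute positioning
G28 ; home
; layer 1
G0 Z3.396
G0 X16.385 Y11.442
G1 X9.844 Y16.813
G1 X1.923 Y13.834
G1 X0.541 Y5.484
G1 X7.082 Y0.113
G1 X15.003 Y3.092
G1 X16.385 Y11.442
; layer 2
G0 Z6.792
G0 X16.385 Y11.442
G1 X9.844 Y16.813
G1 X1.923 Y13.834
G1 X0.541 Y5.484
G1 X7.082 Y0.113
G1 X15.003 Y3.092
G1 X16.385 Y11.442
; layer 3
G0 Z10.189
G0 X16.385 Y11.442
G1 X9.844 Y16.813
G1 X1.923 Y13.834
G1 X0.541 Y5.484
G1 X7.082 Y0.113
G1 X15.003 Y3.092
G1 X16.385 Y11.442
; layer 4
G0 Z13.585
G0 X16.385 Y11.442
G1 X9.844 Y16.813
G1 X1.923 Y13.834
G1 X0.541 Y5.484
G1 X7.082 Y0.113
G1 X15.003 Y3.092
G1 X16.385 Y11.442
; layer 5
G0 Z16.981
G0 X16.385 Y11.442
G1 X9.844 Y16.813
G1 X1.923 Y13.834
G1 X0.541 Y5.484
G1 X7.082 Y0.113
G1 X15.003 Y3.092
G1 X16.385 Y11.442
M2 ; end

The solid is a regular 6-sided prism (a cylinder approximated with 6 flat sides), circumscribed radius ≈ 8.46 mm, height ≈ 17 mm. Slicing at Δz = 3.396 mm — 5 equal slices spanning the solid's height, so layer i sits at z = i·h/5 — gives 5 non-empty perimeters. Each is a 6-segment closed polygon; G0 lifts to the layer z and rapids to the start vertex, then G1 traces the edges.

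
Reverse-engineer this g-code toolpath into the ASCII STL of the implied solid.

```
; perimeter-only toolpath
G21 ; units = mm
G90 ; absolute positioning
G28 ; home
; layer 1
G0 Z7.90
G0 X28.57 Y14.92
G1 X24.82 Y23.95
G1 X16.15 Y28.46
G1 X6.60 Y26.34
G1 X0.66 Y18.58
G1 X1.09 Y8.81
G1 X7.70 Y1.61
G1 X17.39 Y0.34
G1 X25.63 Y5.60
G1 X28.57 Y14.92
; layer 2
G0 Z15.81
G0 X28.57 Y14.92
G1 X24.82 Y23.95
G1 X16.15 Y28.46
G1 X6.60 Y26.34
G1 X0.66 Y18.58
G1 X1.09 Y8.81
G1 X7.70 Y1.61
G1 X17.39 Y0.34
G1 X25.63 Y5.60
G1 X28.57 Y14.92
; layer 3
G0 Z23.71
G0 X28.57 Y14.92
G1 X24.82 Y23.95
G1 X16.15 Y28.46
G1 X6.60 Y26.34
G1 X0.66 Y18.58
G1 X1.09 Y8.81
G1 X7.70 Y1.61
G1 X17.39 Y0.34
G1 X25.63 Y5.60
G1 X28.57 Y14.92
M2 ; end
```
solid part
  facet normal 0.0000 0.0000 -1.0000
    outer loop
      vertex 16.15 28.46 0.00
      vertex 24.82 23.95 0.00
      vertex 28.57 14.92 0.00
    endloop
  endfacet
  facet normal 0.0000 0.0000 -1.0000
    outer loop
      vertex 6.60 26.34 0.00
      vertex 16.15 28.46 0.00
      vertex 28.57 14.92 0.00
    endloop
  endfacet
  facet normal 0.0000 0.0000 -1.0000
    outer loop
      vertex 0.66 18.58 0.00
      vertex 6.60 26.34 0.00
      vertex 28.57 14.92 0.00
    endloop
  endfacet
  facet normal 0.0000 0.0000 -1.0000
    outer loop
      vertex 1.09 8.81 0.00
      vertex 0.66 18.58 0.00
      vertex 28.57 14.92 0.00
    endloop
  endfacet
  facet normal 0.0000 0.0000 -1.0000
    outer loop
      vertex 7.70 1.61 0.00
      vertex 1.09 8.81 0.00
      vertex 28.57 14.92 0.00
    endloop
  endfacet
  facet normal 0.0000 0.0000 -1.0000
    outer loop
      vertex 17.39 0.34 0.00
      vertex 7.70 1.61 0.00
      vertex 28.57 14.92 0.00
    endloop
  endfacet
  facet normal 0.0000 0.0000 -1.0000
    outer loop
      vertex 25.63 5.60 0.00
      vertex 17.39 0.34 0.00
      vertex 28.57 14.92 0.00
    endloop
  endfacet
  facet normal 0.0000 0.0000 1.0000
    outer loop
      vertex 28.57 14.92 23.71
      vertex 24.82 23.95 23.71
      vertex 16.15 28.46 23.71
    endloop
  endfacet
  facet normal 0.0000 0.0000 1.0000
    outer loop
      vertex 28.57 14.92 23.71
      vertex 16.15 28.46 23.71
      vertex 6.60 26.34 23.71
    endloop
  endfacet
  facet normal 0.0000 0.0000 1.0000
    outer loop
      vertex 28.57 14.92 23.71
      vertex 6.60 26.34 23.71
      vertex 0.66 18.58 23.71
    endloop
  endfacet
  facet normal 0.0000 0.0000 1.0000
    outer loop
      vertex 28.57 14.92 23.71
      vertex 0.66 18.58 23.71
      vertex 1.09 8.81 23.71
    endloop
  endfacet
  facet normal 0.0000 0.0000 1.0000
    outer loop
      vertex 28.57 14.92 23.71
      vertex 1.09 8.81 23.71
      vertex 7.70 1.61 23.71
    endloop
  endfacet
  facet normal 0.0000 0.0000 1.0000
    outer loop
      vertex 28.57 14.92 23.71
      vertex 7.70 1.61 23.71
      vertex 17.39 0.34 23.71
    endloop
  endfacet
  facet normal 0.0000 0.0000 1.0000
    outer loop
      vertex 28.57 14.92 23.71
      vertex 17.39 0.34 23.71
      vertex 25.63 5.60 23.71
    endloop
  endfacet
  facet normal 0.9235 0.3835 0.0000
    outer loop
      vertex 28.57 14.92 0.00
      vertex 24.82 23.95 0.00
      vertex 24.82 23.95 23.71
    endloop
  endfacet
  facet normal 0.9235 0.3835 0.0000
    outer loop
      vertex 28.57 14.92 0.00
      vertex 24.82 23.95 23.71
      vertex 28.57 14.92 23.71
    endloop
  endfacet
  facet normal 0.4615 0.8871 0.0000
    outer loop
      vertex 24.82 23.95 0.00
      vertex 16.15 28.46 0.00
      vertex 16.15 28.46 23.71
    endloop
  endfacet
  facet normal 0.4615 0.8871 0.0000
    outer loop
      vertex 24.82 23.95 0.00
      vertex 16.15 28.46 23.71
      vertex 24.82 23.95 23.71
    endloop
  endfacet
  facet normal -0.2167 0.9762 0.0000
    outer loop
      vertex 16.15 28.46 0.00
      vertex 6.60 26.34 0.00
      vertex 6.60 26.34 23.71
    endloop
  endfacet
  facet normal -0.2167 0.9762 0.0000
    outer loop
      vertex 16.15 28.46 0.00
      vertex 6.60 26.34 23.71
      vertex 16.15 28.46 23.71
    endloop
  endfacet
  facet normal -0.7941 0.6078 0.0000
    outer loop
      vertex 6.60 26.34 0.00
      vertex 0.66 18.58 0.00
      vertex 0.66 18.58 23.71
    endloop
  endfacet
  facet normal -0.7941 0.6078 0.0000
    outer loop
      vertex 6.60 26.34 0.00
      vertex 0.66 18.58 23.71
      vertex 6.60 26.34 23.71
    endloop
  endfacet
  facet normal -0.9990 -0.0440 0.0000
    outer loop
      vertex 0.66 18.58 0.00
      vertex 1.09 8.81 0.00
      vertex 1.09 8.81 23.71
    endloop
  endfacet
  facet normal -0.9990 -0.0440 0.0000
    outer loop
      vertex 0.66 18.58 0.00
      vertex 1.09 8.81 23.71
      vertex 0.66 18.58 23.71
    endloop
  endfacet
  facet normal -0.7366 -0.6763 0.0000
    outer loop
      vertex 1.09 8.81 0.00
      vertex 7.70 1.61 0.00
      vertex 7.70 1.61 23.71
    endloop
  endfacet
  facet normal -0.7366 -0.6763 0.0000
    outer loop
      vertex 1.09 8.81 0.00
      vertex 7.70 1.61 23.71
      vertex 1.09 8.81 23.71
    endloop
  endfacet
  facet normal -0.1300 -0.9915 0.0000
    outer loop
      vertex 7.70 1.61 0.00
      vertex 17.39 0.34 0.00
      vertex 17.39 0.34 23.71
    endloop
  endfacet
  facet normal -0.1300 -0.9915 0.0000
    outer loop
      vertex 7.70 1.61 0.00
      vertex 17.39 0.34 23.71
      vertex 7.70 1.61 23.71
    endloop
  endfacet
  facet normal 0.5381 -0.8429 0.0000
    outer loop
      vertex 17.39 0.34 0.00
      vertex 25.63 5.60 0.00
      vertex 25.63 5.60 23.71
    endloop
  endfacet
  facet normal 0.5381 -0.8429 0.0000
    outer loop
      vertex 17.39 0.34 0.00
      vertex 25.63 5.60 23.71
      vertex 17.39 0.34 23.71
    endloop
  endfacet
  facet normal 0.9537 -0.3008 0.0000
    outer loop
      vertex 25.63 5.60 0.00
      vertex 28.57 14.92 0.00
      vertex 28.57 14.92 23.71
    endloop
  endfacet
  facet normal 0.9537 -0.3008 0.0000
    outer loop
      vertex 25.63 5.60 0.00
      vertex 28.57 14.92 23.71
      vertex 25.63 5.60 23.71
    endloop
  endfacet
endsolid part

The G0 Z moves step by Δz≈7.90 mm. Every layer's G1 loop is the same polygon, so the solid is a straight extrusion of it from z=0 to z≈23.7. Closing with flat bottom and top caps and triangulating gives 32 facets — a regular 9-sided prism (a cylinder approximated with 9 flat sides), circumscribed radius ≈ 14.3 mm, height ≈ 23.7 mm.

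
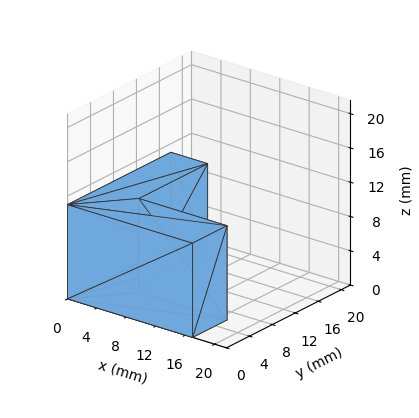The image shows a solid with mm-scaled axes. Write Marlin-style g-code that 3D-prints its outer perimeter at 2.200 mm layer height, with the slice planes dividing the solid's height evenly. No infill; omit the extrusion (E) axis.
Reading the render: the shape is an L-shaped prism: outer 17 × 18 mm, arm thicknesses ≈ 6 mm (horizontal) and 5 mm (vertical), extruded 11 mm in z (dimensions read to the nearest mm from the axis ticks). For the g-code, the solid's height is divided into equal slices at the stated Δz and each level perimeter traced with G1 moves after a G0 lift.

; perimeter-only toolpath
G21 ; units = mm
G90 ; absolute positioning
G28 ; home
; layer 1
G0 Z2.200
G0 X0.000 Y0.000
G1 X17.000 Y0.000
G1 X17.000 Y6.000
G1 X5.000 Y6.000
G1 X5.000 Y18.000
G1 X0.000 Y18.000
G1 X0.000 Y0.000
; layer 2
G0 Z4.400
G0 X0.000 Y0.000
G1 X17.000 Y0.000
G1 X17.000 Y6.000
G1 X5.000 Y6.000
G1 X5.000 Y18.000
G1 X0.000 Y18.000
G1 X0.000 Y0.000
; layer 3
G0 Z6.600
G0 X0.000 Y0.000
G1 X17.000 Y0.000
G1 X17.000 Y6.000
G1 X5.000 Y6.000
G1 X5.000 Y18.000
G1 X0.000 Y18.000
G1 X0.000 Y0.000
; layer 4
G0 Z8.800
G0 X0.000 Y0.000
G1 X17.000 Y0.000
G1 X17.000 Y6.000
G1 X5.000 Y6.000
G1 X5.000 Y18.000
G1 X0.000 Y18.000
G1 X0.000 Y0.000
; layer 5
G0 Z11.000
G0 X0.000 Y0.000
G1 X17.000 Y0.000
G1 X17.000 Y6.000
G1 X5.000 Y6.000
G1 X5.000 Y18.000
G1 X0.000 Y18.000
G1 X0.000 Y0.000
M2 ; end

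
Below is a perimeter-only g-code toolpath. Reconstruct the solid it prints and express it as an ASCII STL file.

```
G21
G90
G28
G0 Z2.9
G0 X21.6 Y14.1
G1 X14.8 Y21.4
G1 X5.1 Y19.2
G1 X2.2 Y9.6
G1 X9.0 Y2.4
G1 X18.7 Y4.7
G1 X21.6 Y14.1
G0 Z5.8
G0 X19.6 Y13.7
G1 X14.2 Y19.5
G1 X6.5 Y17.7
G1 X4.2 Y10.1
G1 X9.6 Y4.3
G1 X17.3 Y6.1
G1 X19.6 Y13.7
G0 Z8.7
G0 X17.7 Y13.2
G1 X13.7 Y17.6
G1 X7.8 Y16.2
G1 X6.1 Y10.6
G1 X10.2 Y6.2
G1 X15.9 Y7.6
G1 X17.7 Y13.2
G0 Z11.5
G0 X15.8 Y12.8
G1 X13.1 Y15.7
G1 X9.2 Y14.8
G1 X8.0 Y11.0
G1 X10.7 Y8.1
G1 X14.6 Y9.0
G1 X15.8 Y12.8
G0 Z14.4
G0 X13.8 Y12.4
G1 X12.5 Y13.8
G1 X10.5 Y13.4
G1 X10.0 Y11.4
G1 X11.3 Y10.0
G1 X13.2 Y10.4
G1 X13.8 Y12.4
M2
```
solid part
  facet normal 0.0000 0.0000 -1.0000
    outer loop
      vertex 3.8 20.6 0.0
      vertex 15.4 23.3 0.0
      vertex 23.5 14.6 0.0
    endloop
  endfacet
  facet normal 0.0000 0.0000 -1.0000
    outer loop
      vertex 0.3 9.2 0.0
      vertex 3.8 20.6 0.0
      vertex 23.5 14.6 0.0
    endloop
  endfacet
  facet normal 0.0000 0.0000 -1.0000
    outer loop
      vertex 8.4 0.5 0.0
      vertex 0.3 9.2 0.0
      vertex 23.5 14.6 0.0
    endloop
  endfacet
  facet normal 0.0000 0.0000 -1.0000
    outer loop
      vertex 20.0 3.2 0.0
      vertex 8.4 0.5 0.0
      vertex 23.5 14.6 0.0
    endloop
  endfacet
  facet normal 0.6284 0.5851 0.5127
    outer loop
      vertex 23.5 14.6 0.0
      vertex 15.4 23.3 0.0
      vertex 11.9 11.9 17.3
    endloop
  endfacet
  facet normal -0.1947 0.8367 0.5119
    outer loop
      vertex 15.4 23.3 0.0
      vertex 3.8 20.6 0.0
      vertex 11.9 11.9 17.3
    endloop
  endfacet
  facet normal -0.8215 0.2522 0.5115
    outer loop
      vertex 3.8 20.6 0.0
      vertex 0.3 9.2 0.0
      vertex 11.9 11.9 17.3
    endloop
  endfacet
  facet normal -0.6284 -0.5851 0.5127
    outer loop
      vertex 0.3 9.2 0.0
      vertex 8.4 0.5 0.0
      vertex 11.9 11.9 17.3
    endloop
  endfacet
  facet normal 0.1947 -0.8367 0.5119
    outer loop
      vertex 8.4 0.5 0.0
      vertex 20.0 3.2 0.0
      vertex 11.9 11.9 17.3
    endloop
  endfacet
  facet normal 0.8215 -0.2522 0.5115
    outer loop
      vertex 20.0 3.2 0.0
      vertex 23.5 14.6 0.0
      vertex 11.9 11.9 17.3
    endloop
  endfacet
endsolid part

The G0 Z moves step by Δz≈2.9 mm. The G1 loops shrink linearly with z, so the solid tapers from its base footprint up to z≈17.3. Closing with a flat bottom cap and the tapered top and triangulating gives 10 facets — a regular 6-sided pyramid, base circumscribed radius ≈ 11.9 mm, apex at z ≈ 17.3 mm.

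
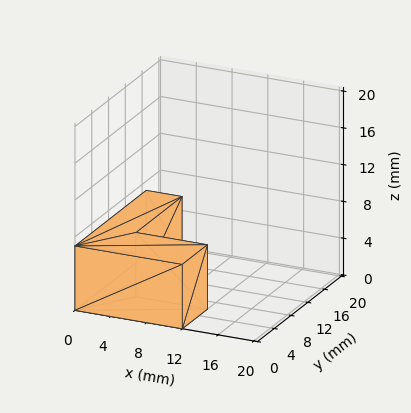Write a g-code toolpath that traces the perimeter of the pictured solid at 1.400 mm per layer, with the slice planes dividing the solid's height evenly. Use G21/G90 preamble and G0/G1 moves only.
Reading the render: the shape is an L-shaped prism: outer 12 × 17 mm, arm thicknesses ≈ 6 mm (horizontal) and 4 mm (vertical), extruded 7 mm in z (dimensions read to the nearest mm from the axis ticks). For the g-code, the solid's height is divided into equal slices at the stated Δz and each level perimeter traced with G1 moves after a G0 lift.

; perimeter-only toolpath
G21 ; units = mm
G90 ; absolute positioning
G28 ; home
; layer 1
G0 Z1.400
G0 X0.000 Y0.000
G1 X12.000 Y0.000
G1 X12.000 Y6.000
G1 X4.000 Y6.000
G1 X4.000 Y17.000
G1 X0.000 Y17.000
G1 X0.000 Y0.000
; layer 2
G0 Z2.800
G0 X0.000 Y0.000
G1 X12.000 Y0.000
G1 X12.000 Y6.000
G1 X4.000 Y6.000
G1 X4.000 Y17.000
G1 X0.000 Y17.000
G1 X0.000 Y0.000
; layer 3
G0 Z4.200
G0 X0.000 Y0.000
G1 X12.000 Y0.000
G1 X12.000 Y6.000
G1 X4.000 Y6.000
G1 X4.000 Y17.000
G1 X0.000 Y17.000
G1 X0.000 Y0.000
; layer 4
G0 Z5.600
G0 X0.000 Y0.000
G1 X12.000 Y0.000
G1 X12.000 Y6.000
G1 X4.000 Y6.000
G1 X4.000 Y17.000
G1 X0.000 Y17.000
G1 X0.000 Y0.000
; layer 5
G0 Z7.000
G0 X0.000 Y0.000
G1 X12.000 Y0.000
G1 X12.000 Y6.000
G1 X4.000 Y6.000
G1 X4.000 Y17.000
G1 X0.000 Y17.000
G1 X0.000 Y0.000
M2 ; end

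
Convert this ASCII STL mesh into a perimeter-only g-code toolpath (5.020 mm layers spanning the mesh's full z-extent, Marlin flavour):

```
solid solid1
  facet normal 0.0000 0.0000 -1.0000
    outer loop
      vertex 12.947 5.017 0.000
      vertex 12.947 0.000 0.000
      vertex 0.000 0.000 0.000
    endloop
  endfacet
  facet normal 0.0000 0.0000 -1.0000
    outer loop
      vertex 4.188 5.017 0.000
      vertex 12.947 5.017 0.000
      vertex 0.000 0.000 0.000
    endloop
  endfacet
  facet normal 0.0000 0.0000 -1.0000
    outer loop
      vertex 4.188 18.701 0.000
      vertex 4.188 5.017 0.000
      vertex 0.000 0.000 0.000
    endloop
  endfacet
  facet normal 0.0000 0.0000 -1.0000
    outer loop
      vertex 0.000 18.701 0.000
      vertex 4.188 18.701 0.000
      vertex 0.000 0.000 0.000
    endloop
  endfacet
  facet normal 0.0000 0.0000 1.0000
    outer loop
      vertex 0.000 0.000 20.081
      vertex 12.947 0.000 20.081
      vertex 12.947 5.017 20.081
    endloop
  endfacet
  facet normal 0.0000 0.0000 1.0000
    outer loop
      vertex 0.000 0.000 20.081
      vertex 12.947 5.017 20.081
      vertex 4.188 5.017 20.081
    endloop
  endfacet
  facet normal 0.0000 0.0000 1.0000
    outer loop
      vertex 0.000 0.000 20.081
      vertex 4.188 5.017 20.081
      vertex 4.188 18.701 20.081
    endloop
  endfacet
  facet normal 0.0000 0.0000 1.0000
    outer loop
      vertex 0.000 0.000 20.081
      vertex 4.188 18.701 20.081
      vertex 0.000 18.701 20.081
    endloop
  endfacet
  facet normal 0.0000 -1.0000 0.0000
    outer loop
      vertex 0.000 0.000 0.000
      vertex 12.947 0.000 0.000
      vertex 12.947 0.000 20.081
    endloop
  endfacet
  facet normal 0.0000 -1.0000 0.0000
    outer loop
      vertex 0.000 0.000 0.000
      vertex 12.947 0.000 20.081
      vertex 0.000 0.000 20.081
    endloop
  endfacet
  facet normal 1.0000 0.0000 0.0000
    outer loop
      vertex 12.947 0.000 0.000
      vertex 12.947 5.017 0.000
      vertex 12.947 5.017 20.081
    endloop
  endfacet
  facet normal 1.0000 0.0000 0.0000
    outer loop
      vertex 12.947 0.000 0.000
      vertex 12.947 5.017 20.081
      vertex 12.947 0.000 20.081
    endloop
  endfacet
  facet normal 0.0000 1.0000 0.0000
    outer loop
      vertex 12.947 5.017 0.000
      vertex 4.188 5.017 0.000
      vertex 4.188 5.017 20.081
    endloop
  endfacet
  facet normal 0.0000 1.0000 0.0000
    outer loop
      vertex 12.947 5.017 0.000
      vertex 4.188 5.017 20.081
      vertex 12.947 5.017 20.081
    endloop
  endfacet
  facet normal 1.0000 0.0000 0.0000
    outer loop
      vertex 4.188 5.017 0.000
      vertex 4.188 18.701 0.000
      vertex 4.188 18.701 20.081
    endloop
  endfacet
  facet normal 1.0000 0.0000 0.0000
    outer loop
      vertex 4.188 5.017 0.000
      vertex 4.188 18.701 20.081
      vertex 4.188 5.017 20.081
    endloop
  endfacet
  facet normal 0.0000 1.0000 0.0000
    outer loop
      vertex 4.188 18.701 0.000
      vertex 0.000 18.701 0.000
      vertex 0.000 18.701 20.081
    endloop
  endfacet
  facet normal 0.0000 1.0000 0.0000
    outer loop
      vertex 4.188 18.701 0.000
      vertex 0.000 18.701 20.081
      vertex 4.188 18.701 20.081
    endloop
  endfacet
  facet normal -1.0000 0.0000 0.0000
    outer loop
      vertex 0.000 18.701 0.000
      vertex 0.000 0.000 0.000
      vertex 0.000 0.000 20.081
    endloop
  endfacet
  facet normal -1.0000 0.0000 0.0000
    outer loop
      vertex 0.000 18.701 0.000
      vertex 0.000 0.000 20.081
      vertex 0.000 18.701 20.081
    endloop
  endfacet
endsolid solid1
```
; perimeter-only toolpath
G21 ; units = mm
G90 ; absolute positioning
G28 ; home
; layer 1
G0 Z5.020
G0 X0.000 Y0.000
G1 X12.947 Y0.000
G1 X12.947 Y5.017
G1 X4.188 Y5.017
G1 X4.188 Y18.701
G1 X0.000 Y18.701
G1 X0.000 Y0.000
; layer 2
G0 Z10.040
G0 X0.000 Y0.000
G1 X12.947 Y0.000
G1 X12.947 Y5.017
G1 X4.188 Y5.017
G1 X4.188 Y18.701
G1 X0.000 Y18.701
G1 X0.000 Y0.000
; layer 3
G0 Z15.061
G0 X0.000 Y0.000
G1 X12.947 Y0.000
G1 X12.947 Y5.017
G1 X4.188 Y5.017
G1 X4.188 Y18.701
G1 X0.000 Y18.701
G1 X0.000 Y0.000
; layer 4
G0 Z20.081
G0 X0.000 Y0.000
G1 X12.947 Y0.000
G1 X12.947 Y5.017
G1 X4.188 Y5.017
G1 X4.188 Y18.701
G1 X0.000 Y18.701
G1 X0.000 Y0.000
M2 ; end

The solid is an L-shaped prism: outer 12.9 × 18.7 mm, arm thicknesses ≈ 5.02 mm (horizontal) and 4.19 mm (vertical), extruded 20.1 mm in z. Slicing at Δz = 5.020 mm — 4 equal slices spanning the solid's height, so layer i sits at z = i·h/4 — gives 4 non-empty perimeters. Each is a 6-segment closed polygon; G0 lifts to the layer z and rapids to the start vertex, then G1 traces the edges.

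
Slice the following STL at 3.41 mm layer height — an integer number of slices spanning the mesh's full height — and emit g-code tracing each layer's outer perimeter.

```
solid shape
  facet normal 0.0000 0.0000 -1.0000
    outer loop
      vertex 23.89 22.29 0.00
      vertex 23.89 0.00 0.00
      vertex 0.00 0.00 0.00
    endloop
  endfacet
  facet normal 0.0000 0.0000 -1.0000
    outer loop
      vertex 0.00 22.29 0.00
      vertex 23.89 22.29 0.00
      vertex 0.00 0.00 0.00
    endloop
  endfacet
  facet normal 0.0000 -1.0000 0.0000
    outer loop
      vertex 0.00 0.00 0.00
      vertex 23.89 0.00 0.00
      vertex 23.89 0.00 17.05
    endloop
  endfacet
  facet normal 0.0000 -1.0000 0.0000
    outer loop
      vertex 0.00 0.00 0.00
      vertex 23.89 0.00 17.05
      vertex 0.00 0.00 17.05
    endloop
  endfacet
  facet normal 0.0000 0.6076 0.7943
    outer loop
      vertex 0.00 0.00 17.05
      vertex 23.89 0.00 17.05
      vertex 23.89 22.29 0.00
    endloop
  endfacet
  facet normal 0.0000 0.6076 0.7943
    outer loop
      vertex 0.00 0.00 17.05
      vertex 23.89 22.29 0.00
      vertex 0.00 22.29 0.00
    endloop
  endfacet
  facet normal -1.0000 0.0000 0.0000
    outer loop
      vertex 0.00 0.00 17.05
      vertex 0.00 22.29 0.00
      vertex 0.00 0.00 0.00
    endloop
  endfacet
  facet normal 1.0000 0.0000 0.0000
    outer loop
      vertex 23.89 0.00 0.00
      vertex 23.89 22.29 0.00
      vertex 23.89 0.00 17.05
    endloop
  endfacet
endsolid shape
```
; perimeter-only toolpath
G21 ; units = mm
G90 ; absolute positioning
G28 ; home
; layer 1
G0 Z3.41
G0 X0.00 Y0.00
G1 X23.89 Y0.00
G1 X23.89 Y17.83
G1 X0.00 Y17.83
G1 X0.00 Y0.00
; layer 2
G0 Z6.82
G0 X0.00 Y0.00
G1 X23.89 Y0.00
G1 X23.89 Y13.37
G1 X0.00 Y13.37
G1 X0.00 Y0.00
; layer 3
G0 Z10.23
G0 X0.00 Y0.00
G1 X23.89 Y0.00
G1 X23.89 Y8.92
G1 X0.00 Y8.92
G1 X0.00 Y0.00
; layer 4
G0 Z13.64
G0 X0.00 Y0.00
G1 X23.89 Y0.00
G1 X23.89 Y4.46
G1 X0.00 Y4.46
G1 X0.00 Y0.00
M2 ; end

The solid is a wedge (ramp): 23.9 × 22.3 mm base, rising to 17.1 mm along the y=0 edge and sloping linearly to z=0 at y=22.3. Slicing at Δz = 3.41 mm — 5 equal slices spanning the solid's height, so layer i sits at z = i·h/5 — gives 4 non-empty perimeters. Each is a 4-segment closed polygon; G0 lifts to the layer z and rapids to the start vertex, then G1 traces the edges. The cross-section shrinks linearly with z (the slice at the apex is degenerate and omitted).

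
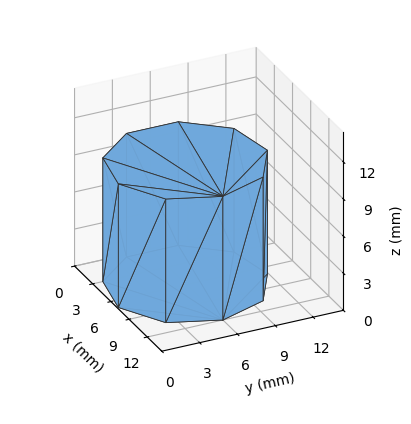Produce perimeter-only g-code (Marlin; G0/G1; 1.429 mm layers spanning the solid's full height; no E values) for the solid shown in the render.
Reading the render: the shape is a regular 9-sided prism (a cylinder approximated with 9 flat sides), circumscribed radius ≈ 6 mm, height ≈ 10 mm (dimensions read to the nearest mm from the axis ticks). For the g-code, the solid's height is divided into equal slices at the stated Δz and each level perimeter traced with G1 moves after a G0 lift.

; perimeter-only toolpath
G21 ; units = mm
G90 ; absolute positioning
G28 ; home
; layer 1
G0 Z1.429
G0 X12.000 Y6.000
G1 X10.596 Y9.857
G1 X7.042 Y11.909
G1 X3.000 Y11.196
G1 X0.362 Y8.052
G1 X0.362 Y3.948
G1 X3.000 Y0.804
G1 X7.042 Y0.091
G1 X10.596 Y2.143
G1 X12.000 Y6.000
; layer 2
G0 Z2.857
G0 X12.000 Y6.000
G1 X10.596 Y9.857
G1 X7.042 Y11.909
G1 X3.000 Y11.196
G1 X0.362 Y8.052
G1 X0.362 Y3.948
G1 X3.000 Y0.804
G1 X7.042 Y0.091
G1 X10.596 Y2.143
G1 X12.000 Y6.000
; layer 3
G0 Z4.286
G0 X12.000 Y6.000
G1 X10.596 Y9.857
G1 X7.042 Y11.909
G1 X3.000 Y11.196
G1 X0.362 Y8.052
G1 X0.362 Y3.948
G1 X3.000 Y0.804
G1 X7.042 Y0.091
G1 X10.596 Y2.143
G1 X12.000 Y6.000
; layer 4
G0 Z5.714
G0 X12.000 Y6.000
G1 X10.596 Y9.857
G1 X7.042 Y11.909
G1 X3.000 Y11.196
G1 X0.362 Y8.052
G1 X0.362 Y3.948
G1 X3.000 Y0.804
G1 X7.042 Y0.091
G1 X10.596 Y2.143
G1 X12.000 Y6.000
; layer 5
G0 Z7.143
G0 X12.000 Y6.000
G1 X10.596 Y9.857
G1 X7.042 Y11.909
G1 X3.000 Y11.196
G1 X0.362 Y8.052
G1 X0.362 Y3.948
G1 X3.000 Y0.804
G1 X7.042 Y0.091
G1 X10.596 Y2.143
G1 X12.000 Y6.000
; layer 6
G0 Z8.571
G0 X12.000 Y6.000
G1 X10.596 Y9.857
G1 X7.042 Y11.909
G1 X3.000 Y11.196
G1 X0.362 Y8.052
G1 X0.362 Y3.948
G1 X3.000 Y0.804
G1 X7.042 Y0.091
G1 X10.596 Y2.143
G1 X12.000 Y6.000
; layer 7
G0 Z10.000
G0 X12.000 Y6.000
G1 X10.596 Y9.857
G1 X7.042 Y11.909
G1 X3.000 Y11.196
G1 X0.362 Y8.052
G1 X0.362 Y3.948
G1 X3.000 Y0.804
G1 X7.042 Y0.091
G1 X10.596 Y2.143
G1 X12.000 Y6.000
M2 ; end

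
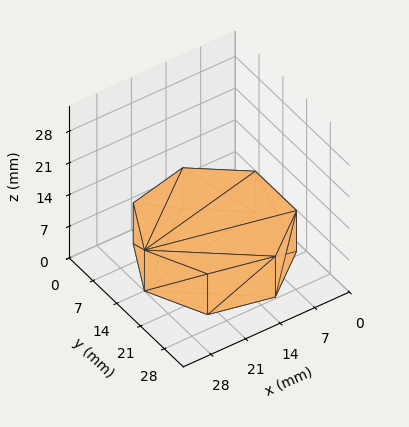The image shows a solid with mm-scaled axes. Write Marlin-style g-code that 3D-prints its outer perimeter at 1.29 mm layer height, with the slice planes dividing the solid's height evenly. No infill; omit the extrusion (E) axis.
Reading the render: the shape is a regular 7-sided prism (a cylinder approximated with 7 flat sides), circumscribed radius ≈ 14 mm, height ≈ 9 mm (dimensions read to the nearest mm from the axis ticks). For the g-code, the solid's height is divided into equal slices at the stated Δz and each level perimeter traced with G1 moves after a G0 lift.

; perimeter-only toolpath
G21 ; units = mm
G90 ; absolute positioning
G28 ; home
; layer 1
G0 Z1.29
G0 X28.00 Y14.00
G1 X22.73 Y24.95
G1 X10.88 Y27.65
G1 X1.39 Y20.07
G1 X1.39 Y7.93
G1 X10.88 Y0.35
G1 X22.73 Y3.05
G1 X28.00 Y14.00
; layer 2
G0 Z2.57
G0 X28.00 Y14.00
G1 X22.73 Y24.95
G1 X10.88 Y27.65
G1 X1.39 Y20.07
G1 X1.39 Y7.93
G1 X10.88 Y0.35
G1 X22.73 Y3.05
G1 X28.00 Y14.00
; layer 3
G0 Z3.86
G0 X28.00 Y14.00
G1 X22.73 Y24.95
G1 X10.88 Y27.65
G1 X1.39 Y20.07
G1 X1.39 Y7.93
G1 X10.88 Y0.35
G1 X22.73 Y3.05
G1 X28.00 Y14.00
; layer 4
G0 Z5.14
G0 X28.00 Y14.00
G1 X22.73 Y24.95
G1 X10.88 Y27.65
G1 X1.39 Y20.07
G1 X1.39 Y7.93
G1 X10.88 Y0.35
G1 X22.73 Y3.05
G1 X28.00 Y14.00
; layer 5
G0 Z6.43
G0 X28.00 Y14.00
G1 X22.73 Y24.95
G1 X10.88 Y27.65
G1 X1.39 Y20.07
G1 X1.39 Y7.93
G1 X10.88 Y0.35
G1 X22.73 Y3.05
G1 X28.00 Y14.00
; layer 6
G0 Z7.71
G0 X28.00 Y14.00
G1 X22.73 Y24.95
G1 X10.88 Y27.65
G1 X1.39 Y20.07
G1 X1.39 Y7.93
G1 X10.88 Y0.35
G1 X22.73 Y3.05
G1 X28.00 Y14.00
; layer 7
G0 Z9.00
G0 X28.00 Y14.00
G1 X22.73 Y24.95
G1 X10.88 Y27.65
G1 X1.39 Y20.07
G1 X1.39 Y7.93
G1 X10.88 Y0.35
G1 X22.73 Y3.05
G1 X28.00 Y14.00
M2 ; end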